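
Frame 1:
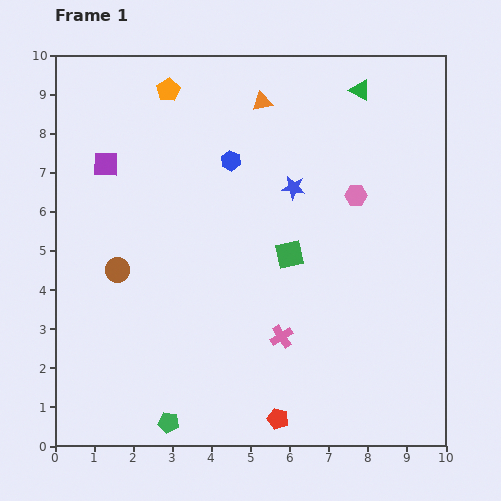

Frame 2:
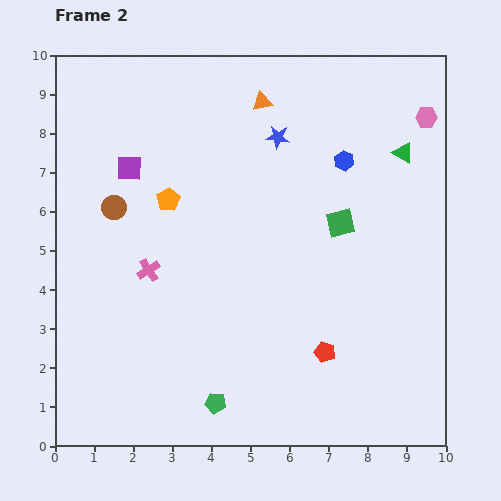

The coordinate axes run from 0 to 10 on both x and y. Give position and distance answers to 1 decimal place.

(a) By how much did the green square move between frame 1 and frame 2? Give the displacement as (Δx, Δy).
(1.3, 0.8)

The green square was at (6.0, 4.9) in frame 1 and (7.3, 5.7) in frame 2.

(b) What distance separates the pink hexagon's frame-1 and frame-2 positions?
2.7

The pink hexagon moved from (7.7, 6.4) to (9.5, 8.4), a distance of √(1.8² + 2.0²) ≈ 2.7.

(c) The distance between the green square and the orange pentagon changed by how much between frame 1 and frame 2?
-0.8

Distance in frame 1: 5.2. Distance in frame 2: 4.4.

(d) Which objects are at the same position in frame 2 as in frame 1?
the orange triangle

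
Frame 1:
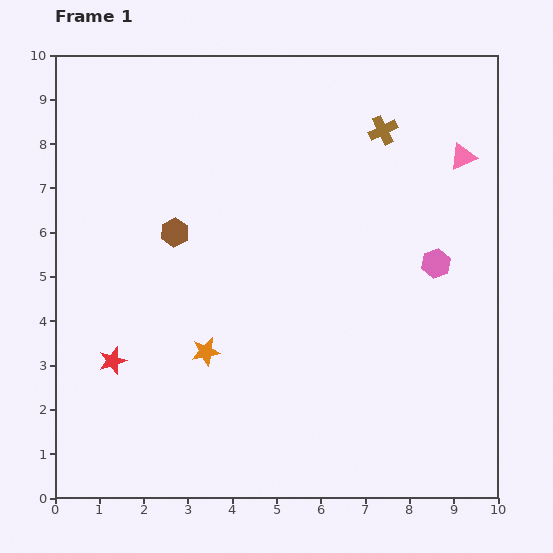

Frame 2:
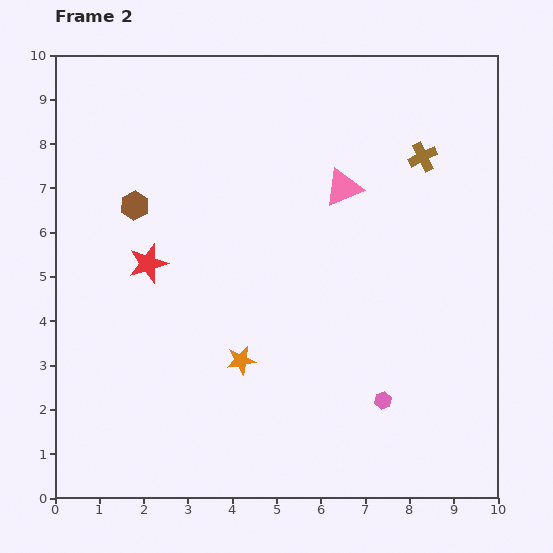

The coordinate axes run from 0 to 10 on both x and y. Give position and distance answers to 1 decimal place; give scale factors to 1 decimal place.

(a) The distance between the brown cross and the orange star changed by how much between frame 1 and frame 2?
-0.2

Distance in frame 1: 6.4. Distance in frame 2: 6.2.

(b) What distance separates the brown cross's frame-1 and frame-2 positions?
1.1

The brown cross moved from (7.4, 8.3) to (8.3, 7.7), a distance of √(0.9² + 0.6²) ≈ 1.1.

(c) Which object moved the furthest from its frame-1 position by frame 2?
the pink hexagon

(moved 3.3; next 2.8)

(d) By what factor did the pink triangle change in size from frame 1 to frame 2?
1.4×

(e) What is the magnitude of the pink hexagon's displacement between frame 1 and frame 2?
3.3

The pink hexagon moved from (8.6, 5.3) to (7.4, 2.2), a distance of √(1.2² + 3.1²) ≈ 3.3.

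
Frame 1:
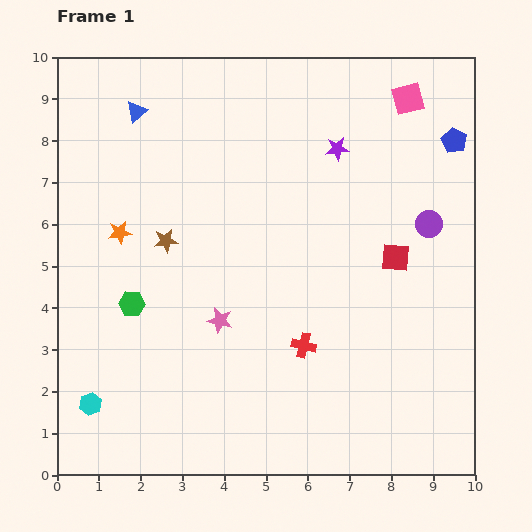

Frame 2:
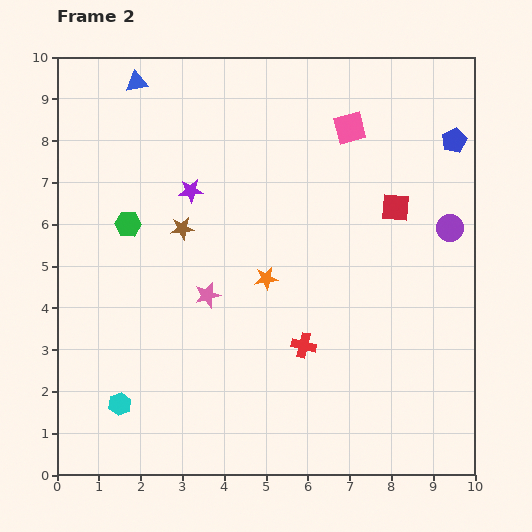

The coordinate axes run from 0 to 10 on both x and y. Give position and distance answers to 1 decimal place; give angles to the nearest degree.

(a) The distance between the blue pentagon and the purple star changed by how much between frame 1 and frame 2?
+3.6

Distance in frame 1: 2.8. Distance in frame 2: 6.4.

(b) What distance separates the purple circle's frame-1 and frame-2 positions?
0.5

The purple circle moved from (8.9, 6.0) to (9.4, 5.9), a distance of √(0.5² + 0.1²) ≈ 0.5.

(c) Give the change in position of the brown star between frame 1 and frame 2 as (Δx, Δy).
(0.4, 0.3)

The brown star was at (2.6, 5.6) in frame 1 and (3.0, 5.9) in frame 2.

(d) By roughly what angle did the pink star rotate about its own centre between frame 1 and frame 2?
28° counter-clockwise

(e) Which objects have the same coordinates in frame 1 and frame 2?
the blue pentagon, the red cross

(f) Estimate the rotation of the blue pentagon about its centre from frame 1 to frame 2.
18° clockwise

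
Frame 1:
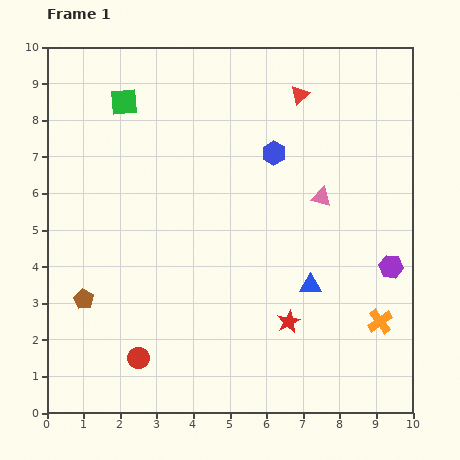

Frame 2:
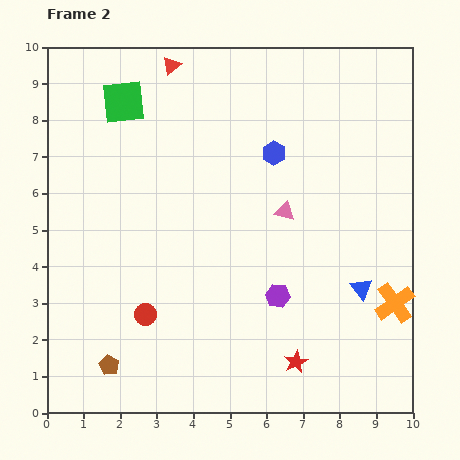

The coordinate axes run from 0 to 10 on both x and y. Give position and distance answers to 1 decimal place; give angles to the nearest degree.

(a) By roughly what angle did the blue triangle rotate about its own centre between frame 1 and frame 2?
51° clockwise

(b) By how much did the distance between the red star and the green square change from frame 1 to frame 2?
+1.0

Distance in frame 1: 7.5. Distance in frame 2: 8.5.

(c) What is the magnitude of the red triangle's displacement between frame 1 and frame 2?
3.6

The red triangle moved from (6.9, 8.7) to (3.4, 9.5), a distance of √(3.5² + 0.8²) ≈ 3.6.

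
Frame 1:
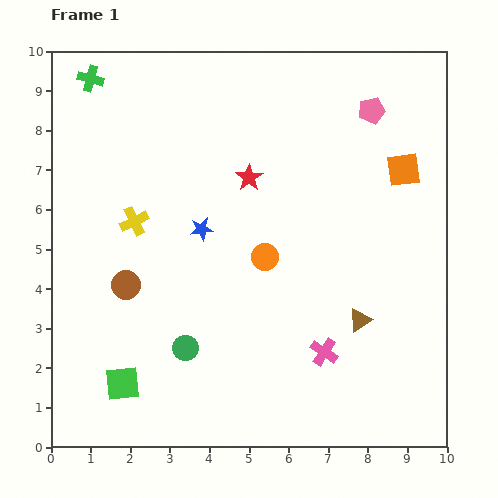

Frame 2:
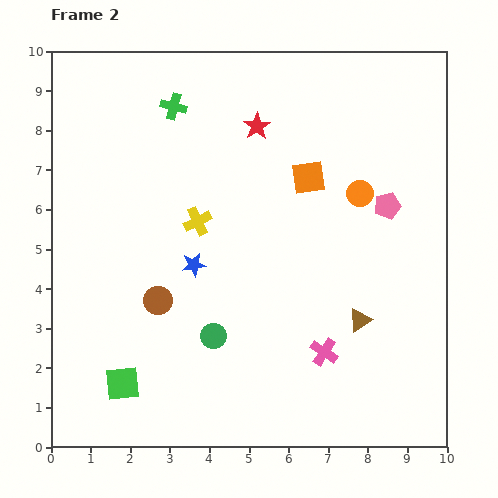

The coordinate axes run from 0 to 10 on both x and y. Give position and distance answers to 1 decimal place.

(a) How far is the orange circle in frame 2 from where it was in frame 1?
2.9

The orange circle moved from (5.4, 4.8) to (7.8, 6.4), a distance of √(2.4² + 1.6²) ≈ 2.9.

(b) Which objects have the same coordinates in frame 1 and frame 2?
the brown triangle, the pink cross, the green square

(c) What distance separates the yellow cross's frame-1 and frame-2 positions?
1.6

The yellow cross moved from (2.1, 5.7) to (3.7, 5.7), a distance of √(1.6² + 0.0²) ≈ 1.6.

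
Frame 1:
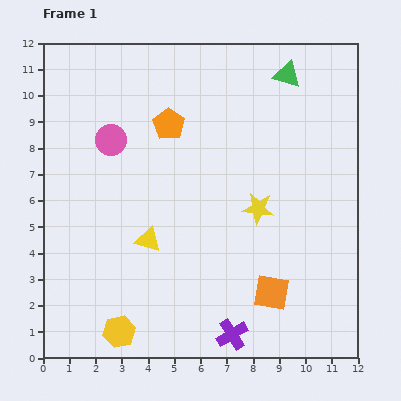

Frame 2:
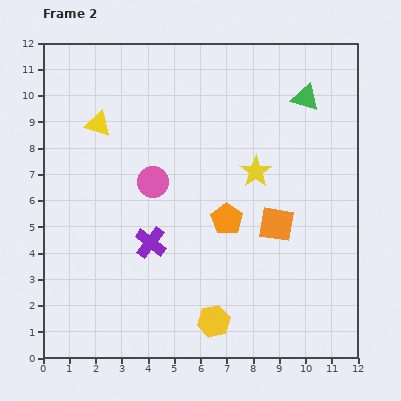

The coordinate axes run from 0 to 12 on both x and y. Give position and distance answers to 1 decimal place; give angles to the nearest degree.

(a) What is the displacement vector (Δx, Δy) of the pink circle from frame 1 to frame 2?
(1.6, -1.6)

The pink circle was at (2.6, 8.3) in frame 1 and (4.2, 6.7) in frame 2.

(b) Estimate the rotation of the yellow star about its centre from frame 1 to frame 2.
31° clockwise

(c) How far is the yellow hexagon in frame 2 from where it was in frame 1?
3.6

The yellow hexagon moved from (2.9, 1.0) to (6.5, 1.4), a distance of √(3.6² + 0.4²) ≈ 3.6.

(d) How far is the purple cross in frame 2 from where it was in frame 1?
4.7

The purple cross moved from (7.2, 0.9) to (4.1, 4.4), a distance of √(3.1² + 3.5²) ≈ 4.7.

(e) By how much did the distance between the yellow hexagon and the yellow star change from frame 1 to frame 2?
-1.2

Distance in frame 1: 7.1. Distance in frame 2: 5.9.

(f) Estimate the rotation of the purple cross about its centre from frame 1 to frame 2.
20° counter-clockwise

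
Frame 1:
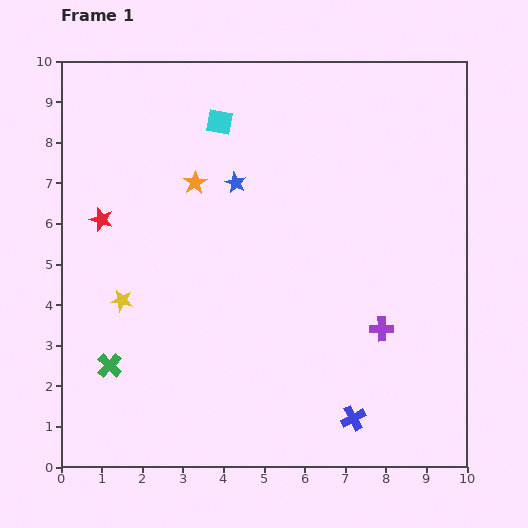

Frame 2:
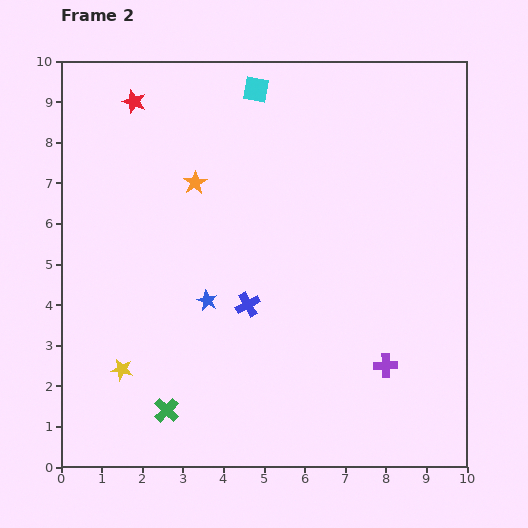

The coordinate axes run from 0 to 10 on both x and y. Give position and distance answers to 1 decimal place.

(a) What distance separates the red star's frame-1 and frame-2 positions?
3.0

The red star moved from (1.0, 6.1) to (1.8, 9.0), a distance of √(0.8² + 2.9²) ≈ 3.0.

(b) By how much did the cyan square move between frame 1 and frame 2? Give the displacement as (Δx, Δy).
(0.9, 0.8)

The cyan square was at (3.9, 8.5) in frame 1 and (4.8, 9.3) in frame 2.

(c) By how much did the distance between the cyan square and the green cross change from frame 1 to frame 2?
+1.6

Distance in frame 1: 6.6. Distance in frame 2: 8.2.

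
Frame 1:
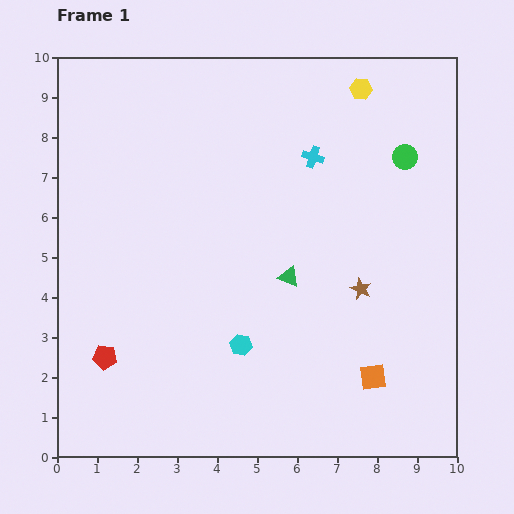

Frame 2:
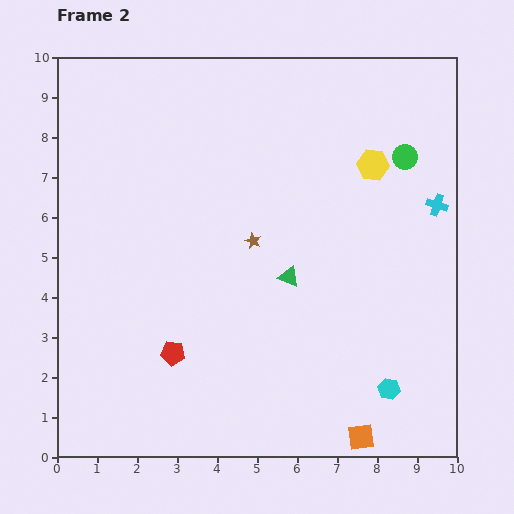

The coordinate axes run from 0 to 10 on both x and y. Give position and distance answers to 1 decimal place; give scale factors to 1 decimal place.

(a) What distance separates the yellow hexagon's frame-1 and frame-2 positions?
1.9

The yellow hexagon moved from (7.6, 9.2) to (7.9, 7.3), a distance of √(0.3² + 1.9²) ≈ 1.9.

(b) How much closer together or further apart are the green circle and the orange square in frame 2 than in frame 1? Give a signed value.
+1.5

Distance in frame 1: 5.6. Distance in frame 2: 7.1.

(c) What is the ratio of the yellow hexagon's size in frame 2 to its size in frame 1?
1.5×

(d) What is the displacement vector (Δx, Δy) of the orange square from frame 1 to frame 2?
(-0.3, -1.5)

The orange square was at (7.9, 2.0) in frame 1 and (7.6, 0.5) in frame 2.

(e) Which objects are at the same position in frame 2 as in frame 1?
the green circle, the green triangle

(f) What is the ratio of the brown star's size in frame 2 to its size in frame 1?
0.7×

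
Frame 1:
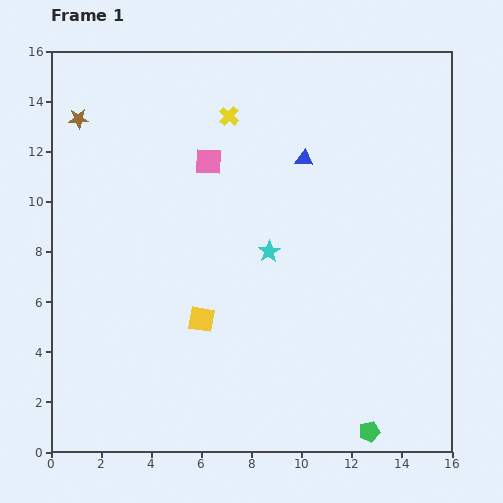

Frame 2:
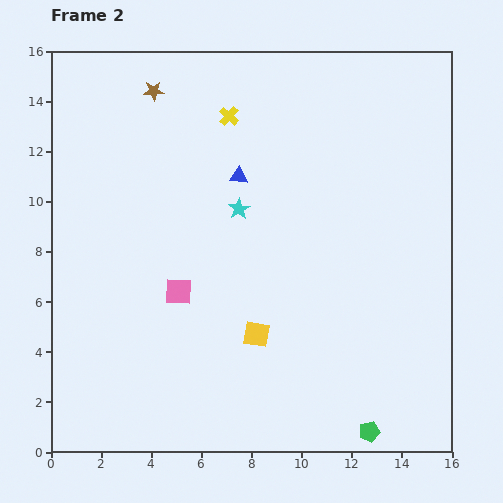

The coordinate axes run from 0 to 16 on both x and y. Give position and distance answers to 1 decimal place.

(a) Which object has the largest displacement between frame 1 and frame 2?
the pink square

(moved 5.3; next 3.2)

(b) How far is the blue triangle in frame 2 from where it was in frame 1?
2.7

The blue triangle moved from (10.1, 11.7) to (7.5, 11.0), a distance of √(2.6² + 0.7²) ≈ 2.7.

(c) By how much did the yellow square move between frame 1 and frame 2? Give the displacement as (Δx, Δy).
(2.2, -0.6)

The yellow square was at (6.0, 5.3) in frame 1 and (8.2, 4.7) in frame 2.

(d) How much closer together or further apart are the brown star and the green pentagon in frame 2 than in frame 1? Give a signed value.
-1.0

Distance in frame 1: 17.1. Distance in frame 2: 16.1.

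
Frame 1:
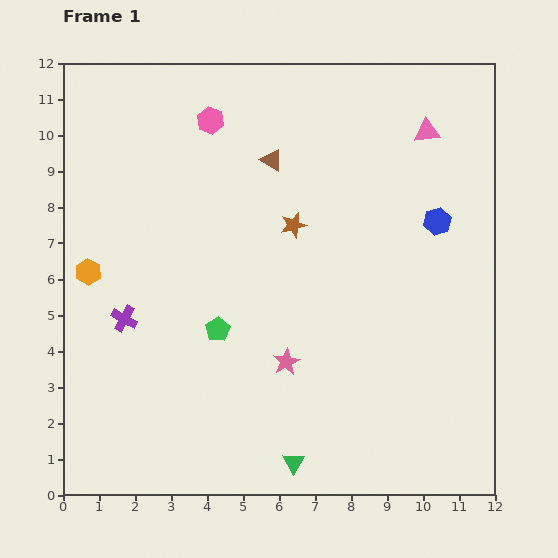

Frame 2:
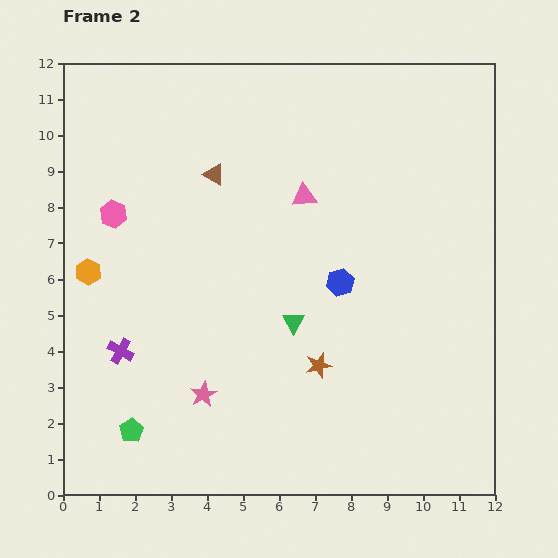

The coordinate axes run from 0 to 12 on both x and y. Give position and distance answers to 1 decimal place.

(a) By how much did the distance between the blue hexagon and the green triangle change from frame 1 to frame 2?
-6.1

Distance in frame 1: 7.8. Distance in frame 2: 1.7.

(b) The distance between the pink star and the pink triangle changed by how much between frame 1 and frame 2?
-1.3

Distance in frame 1: 7.5. Distance in frame 2: 6.2.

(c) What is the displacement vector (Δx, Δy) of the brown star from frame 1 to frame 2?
(0.7, -3.9)

The brown star was at (6.4, 7.5) in frame 1 and (7.1, 3.6) in frame 2.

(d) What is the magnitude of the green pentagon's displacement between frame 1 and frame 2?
3.7

The green pentagon moved from (4.3, 4.6) to (1.9, 1.8), a distance of √(2.4² + 2.8²) ≈ 3.7.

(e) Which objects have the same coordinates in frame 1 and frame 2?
the orange hexagon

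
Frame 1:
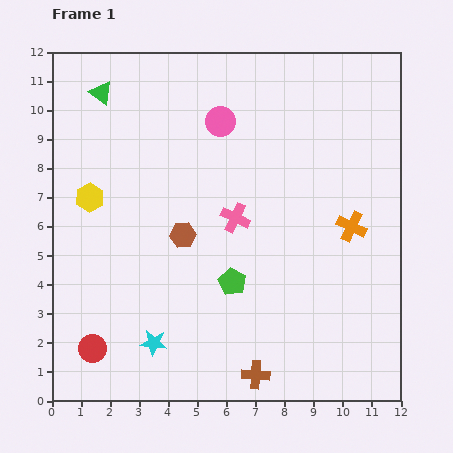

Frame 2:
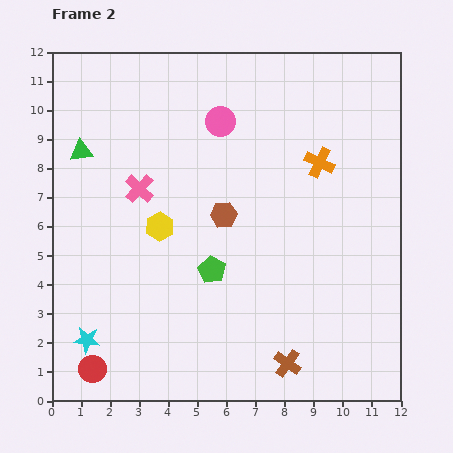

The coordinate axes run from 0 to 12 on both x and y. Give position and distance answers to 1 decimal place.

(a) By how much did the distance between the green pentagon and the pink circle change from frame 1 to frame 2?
-0.4

Distance in frame 1: 5.5. Distance in frame 2: 5.1.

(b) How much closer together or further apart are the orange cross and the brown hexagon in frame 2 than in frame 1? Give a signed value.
-2.0

Distance in frame 1: 5.8. Distance in frame 2: 3.8.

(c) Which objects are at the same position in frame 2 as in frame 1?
the pink circle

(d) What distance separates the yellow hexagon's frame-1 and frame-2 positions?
2.6

The yellow hexagon moved from (1.3, 7.0) to (3.7, 6.0), a distance of √(2.4² + 1.0²) ≈ 2.6.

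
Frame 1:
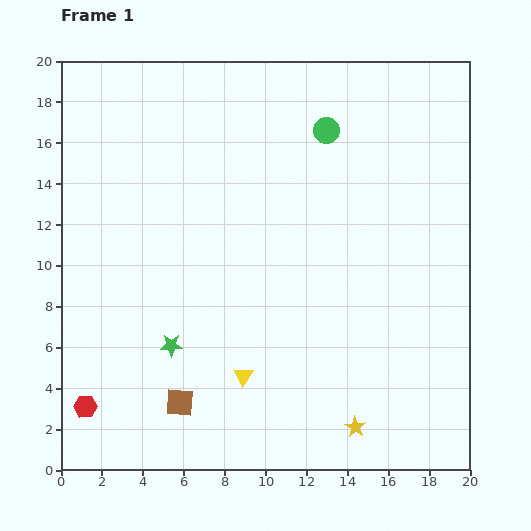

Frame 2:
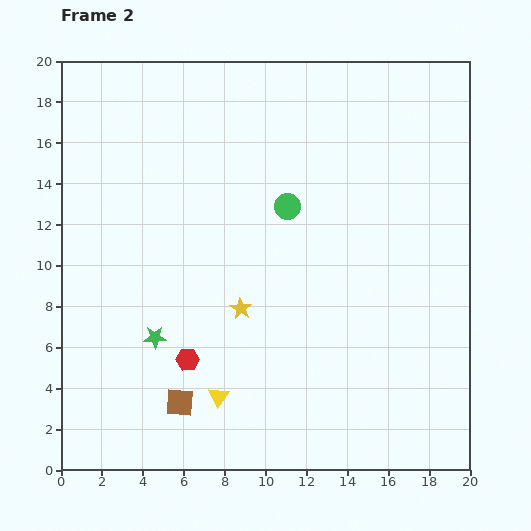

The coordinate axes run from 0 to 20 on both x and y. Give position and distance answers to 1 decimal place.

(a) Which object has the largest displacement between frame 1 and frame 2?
the yellow star

(moved 8.1; next 5.5)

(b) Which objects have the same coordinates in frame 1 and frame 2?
the brown square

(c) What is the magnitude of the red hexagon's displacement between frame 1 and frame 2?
5.5

The red hexagon moved from (1.2, 3.1) to (6.2, 5.4), a distance of √(5.0² + 2.3²) ≈ 5.5.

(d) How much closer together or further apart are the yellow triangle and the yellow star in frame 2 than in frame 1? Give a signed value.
-1.6

Distance in frame 1: 6.0. Distance in frame 2: 4.4.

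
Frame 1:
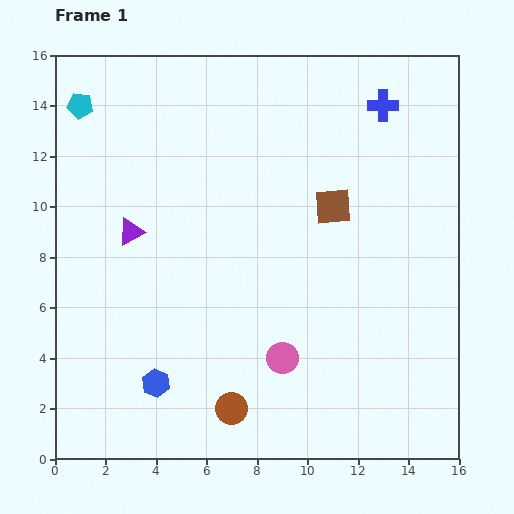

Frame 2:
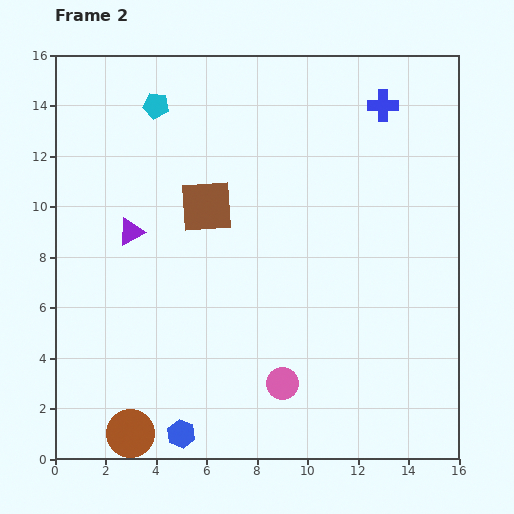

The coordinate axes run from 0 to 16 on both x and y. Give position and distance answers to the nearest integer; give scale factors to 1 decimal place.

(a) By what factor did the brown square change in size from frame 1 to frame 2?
1.4×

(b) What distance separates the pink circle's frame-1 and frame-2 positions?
1

The pink circle moved from (9, 4) to (9, 3), a distance of √(0² + 1²) ≈ 1.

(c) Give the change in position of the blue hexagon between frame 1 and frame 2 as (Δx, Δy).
(1, -2)

The blue hexagon was at (4, 3) in frame 1 and (5, 1) in frame 2.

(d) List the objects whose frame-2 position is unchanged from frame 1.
the purple triangle, the blue cross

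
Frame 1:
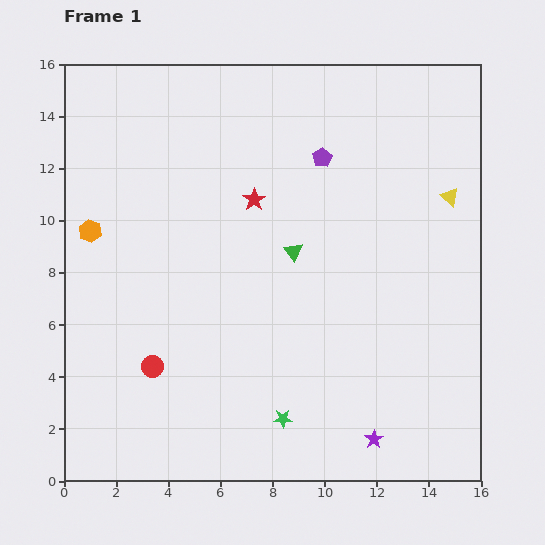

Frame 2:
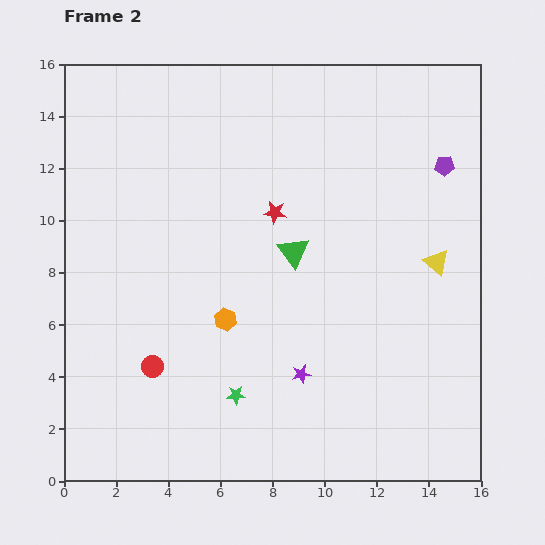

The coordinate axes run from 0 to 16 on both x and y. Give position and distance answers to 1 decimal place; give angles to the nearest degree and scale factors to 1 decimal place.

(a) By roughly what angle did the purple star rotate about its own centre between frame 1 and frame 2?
21° clockwise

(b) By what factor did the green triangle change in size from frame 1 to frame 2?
1.7×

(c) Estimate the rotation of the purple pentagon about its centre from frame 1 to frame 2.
29° clockwise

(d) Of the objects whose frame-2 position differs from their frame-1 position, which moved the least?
the red star

(moved 0.9)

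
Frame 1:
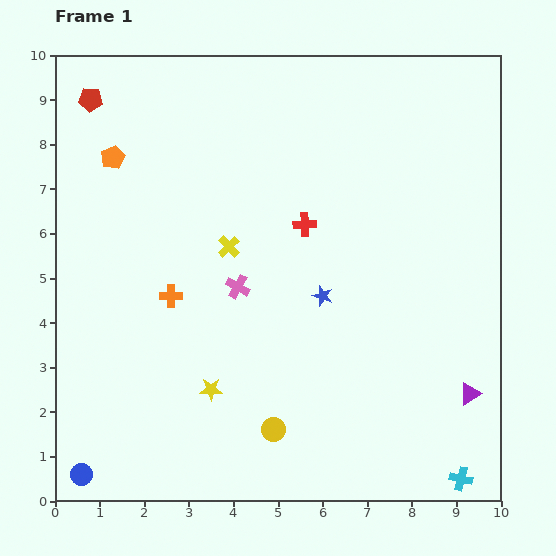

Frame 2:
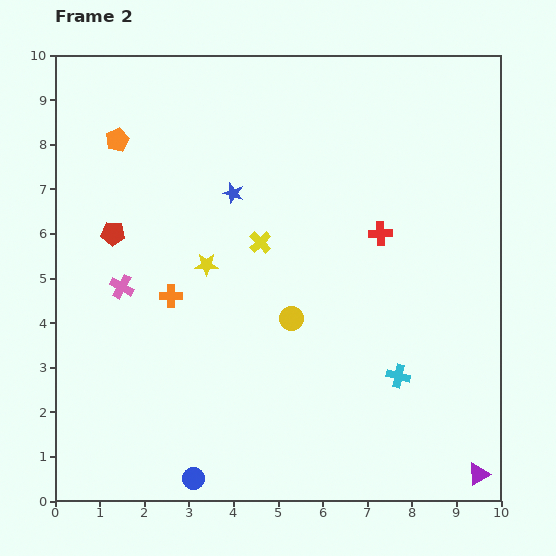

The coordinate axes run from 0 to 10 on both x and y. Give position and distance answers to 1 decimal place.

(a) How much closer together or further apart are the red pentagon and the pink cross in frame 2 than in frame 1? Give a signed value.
-4.1

Distance in frame 1: 5.3. Distance in frame 2: 1.2.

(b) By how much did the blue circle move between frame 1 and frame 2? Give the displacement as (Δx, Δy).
(2.5, -0.1)

The blue circle was at (0.6, 0.6) in frame 1 and (3.1, 0.5) in frame 2.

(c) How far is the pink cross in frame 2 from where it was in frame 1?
2.6

The pink cross moved from (4.1, 4.8) to (1.5, 4.8), a distance of √(2.6² + 0.0²) ≈ 2.6.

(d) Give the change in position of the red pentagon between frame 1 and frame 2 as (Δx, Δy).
(0.5, -3.0)

The red pentagon was at (0.8, 9.0) in frame 1 and (1.3, 6.0) in frame 2.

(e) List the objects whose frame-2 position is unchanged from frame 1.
the orange cross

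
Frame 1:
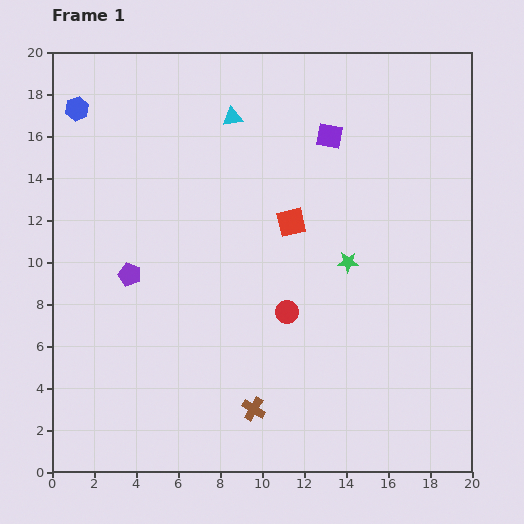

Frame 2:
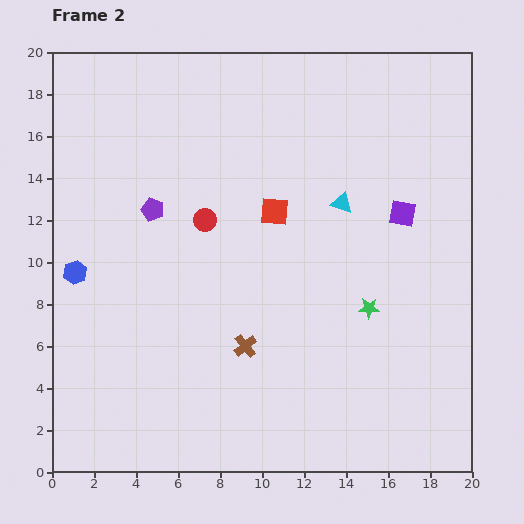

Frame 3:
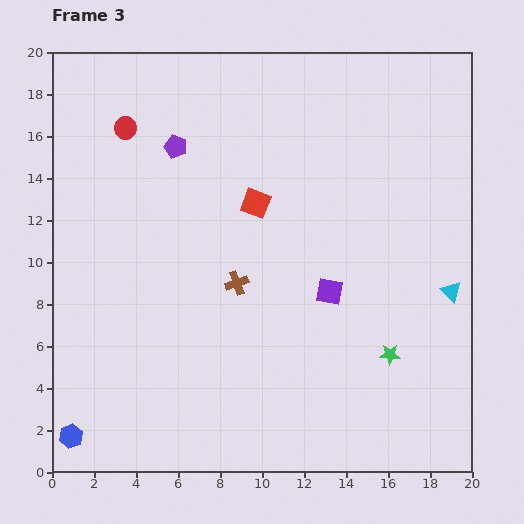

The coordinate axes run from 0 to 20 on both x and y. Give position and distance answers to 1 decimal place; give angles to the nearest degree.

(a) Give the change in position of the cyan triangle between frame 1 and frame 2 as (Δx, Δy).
(5.2, -4.1)

The cyan triangle was at (8.6, 16.9) in frame 1 and (13.8, 12.8) in frame 2.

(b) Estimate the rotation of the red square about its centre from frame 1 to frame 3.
33° clockwise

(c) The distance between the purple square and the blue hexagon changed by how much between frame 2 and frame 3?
-1.7

Distance in frame 2: 15.8. Distance in frame 3: 14.1.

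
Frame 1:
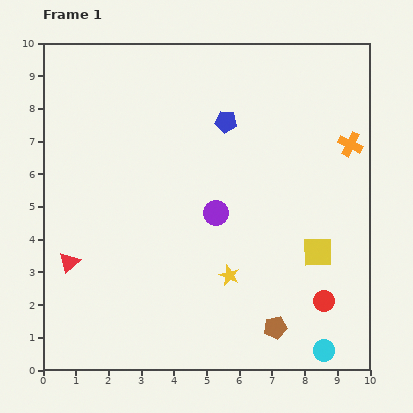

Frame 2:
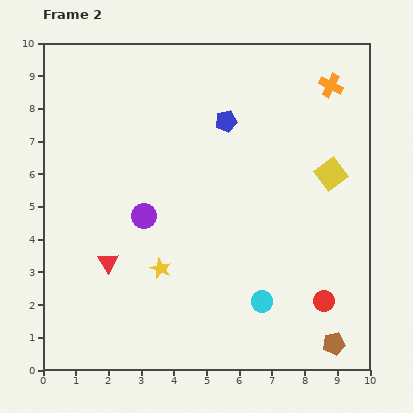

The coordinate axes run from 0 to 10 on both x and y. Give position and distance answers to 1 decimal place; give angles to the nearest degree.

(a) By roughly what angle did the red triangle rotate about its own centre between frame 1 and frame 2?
20° counter-clockwise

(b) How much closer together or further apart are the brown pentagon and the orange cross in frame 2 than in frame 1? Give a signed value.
+1.8

Distance in frame 1: 6.1. Distance in frame 2: 7.9.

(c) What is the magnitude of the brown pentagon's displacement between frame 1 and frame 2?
1.9

The brown pentagon moved from (7.1, 1.3) to (8.9, 0.8), a distance of √(1.8² + 0.5²) ≈ 1.9.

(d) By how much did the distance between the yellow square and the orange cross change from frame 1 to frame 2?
-0.7

Distance in frame 1: 3.4. Distance in frame 2: 2.7.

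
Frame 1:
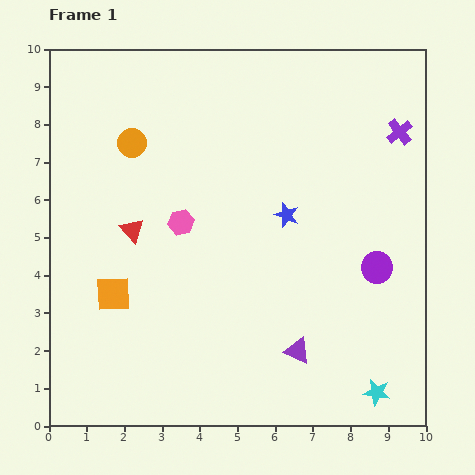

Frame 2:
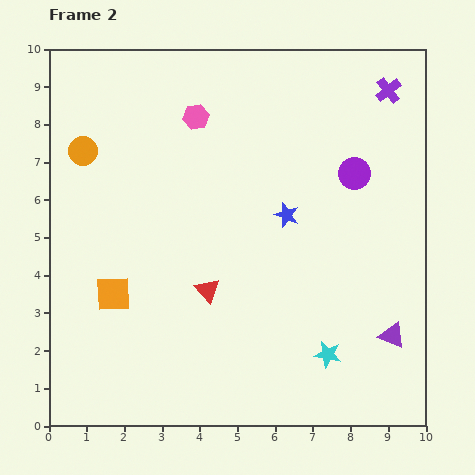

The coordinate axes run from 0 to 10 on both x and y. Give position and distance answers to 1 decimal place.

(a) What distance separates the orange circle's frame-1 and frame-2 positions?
1.3

The orange circle moved from (2.2, 7.5) to (0.9, 7.3), a distance of √(1.3² + 0.2²) ≈ 1.3.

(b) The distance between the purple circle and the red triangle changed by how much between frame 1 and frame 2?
-1.6

Distance in frame 1: 6.6. Distance in frame 2: 5.0.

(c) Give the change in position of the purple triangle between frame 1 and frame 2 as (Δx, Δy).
(2.5, 0.4)

The purple triangle was at (6.6, 2.0) in frame 1 and (9.1, 2.4) in frame 2.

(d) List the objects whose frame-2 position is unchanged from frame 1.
the blue star, the orange square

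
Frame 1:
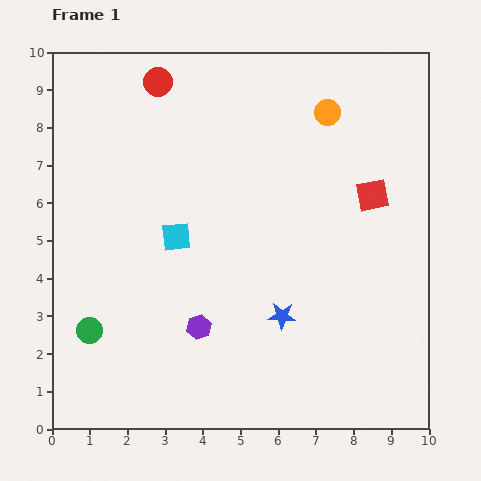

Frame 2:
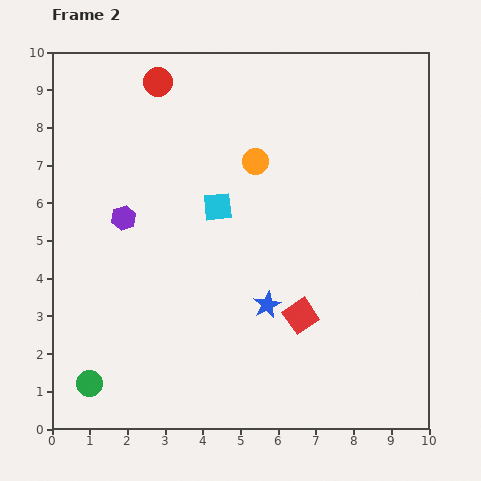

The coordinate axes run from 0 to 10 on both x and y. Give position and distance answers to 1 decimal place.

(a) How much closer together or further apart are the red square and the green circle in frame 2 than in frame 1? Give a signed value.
-2.4

Distance in frame 1: 8.3. Distance in frame 2: 5.9.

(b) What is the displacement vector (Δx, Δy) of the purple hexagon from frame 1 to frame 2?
(-2.0, 2.9)

The purple hexagon was at (3.9, 2.7) in frame 1 and (1.9, 5.6) in frame 2.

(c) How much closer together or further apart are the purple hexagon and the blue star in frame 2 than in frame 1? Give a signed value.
+2.2

Distance in frame 1: 2.2. Distance in frame 2: 4.4.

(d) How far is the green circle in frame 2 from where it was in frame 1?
1.4

The green circle moved from (1.0, 2.6) to (1.0, 1.2), a distance of √(0.0² + 1.4²) ≈ 1.4.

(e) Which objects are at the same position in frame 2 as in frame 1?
the red circle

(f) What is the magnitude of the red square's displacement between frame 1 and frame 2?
3.7

The red square moved from (8.5, 6.2) to (6.6, 3.0), a distance of √(1.9² + 3.2²) ≈ 3.7.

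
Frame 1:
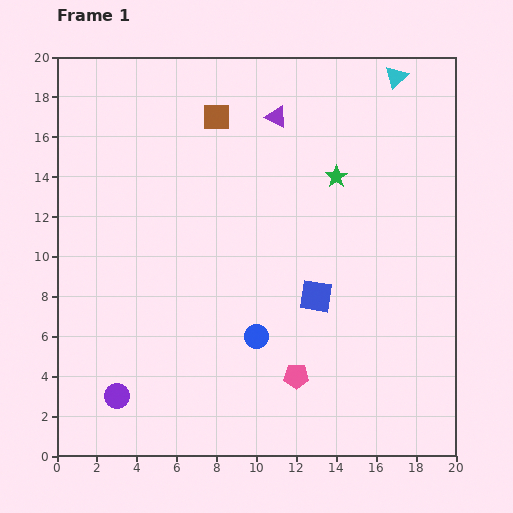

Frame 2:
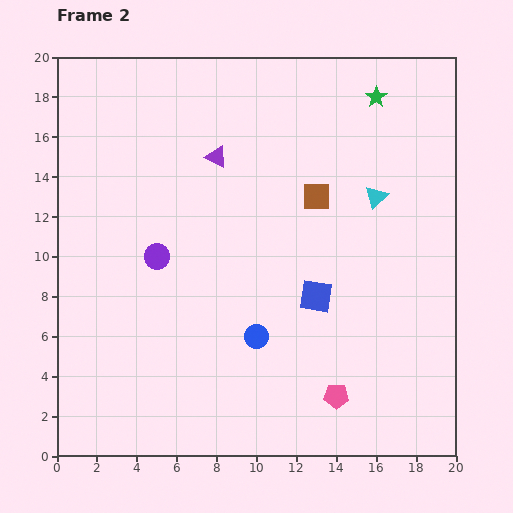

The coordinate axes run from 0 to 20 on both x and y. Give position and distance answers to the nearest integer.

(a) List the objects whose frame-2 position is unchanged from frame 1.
the blue circle, the blue square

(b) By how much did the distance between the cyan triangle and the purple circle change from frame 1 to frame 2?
-10

Distance in frame 1: 21. Distance in frame 2: 11.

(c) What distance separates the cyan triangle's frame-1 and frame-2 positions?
6

The cyan triangle moved from (17, 19) to (16, 13), a distance of √(1² + 6²) ≈ 6.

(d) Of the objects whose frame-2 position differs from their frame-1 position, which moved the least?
the pink pentagon

(moved 2)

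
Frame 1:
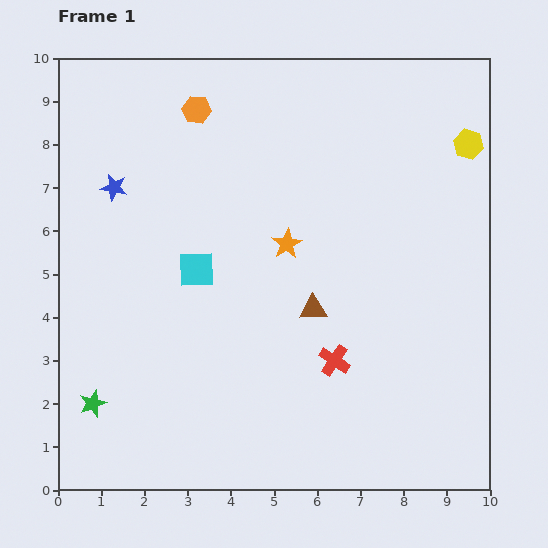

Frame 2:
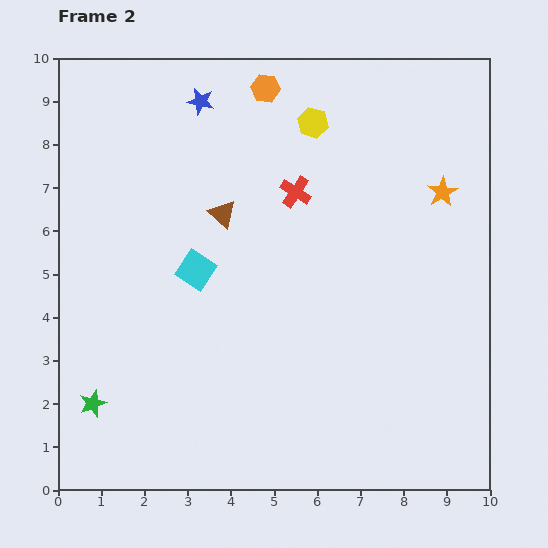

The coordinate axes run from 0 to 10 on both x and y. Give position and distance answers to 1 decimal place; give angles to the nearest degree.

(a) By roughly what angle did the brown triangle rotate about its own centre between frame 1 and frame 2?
45° clockwise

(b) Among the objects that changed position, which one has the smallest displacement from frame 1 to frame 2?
the orange hexagon

(moved 1.7)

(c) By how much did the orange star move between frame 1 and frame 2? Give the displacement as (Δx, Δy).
(3.6, 1.2)

The orange star was at (5.3, 5.7) in frame 1 and (8.9, 6.9) in frame 2.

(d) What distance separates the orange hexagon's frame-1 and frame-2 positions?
1.7

The orange hexagon moved from (3.2, 8.8) to (4.8, 9.3), a distance of √(1.6² + 0.5²) ≈ 1.7.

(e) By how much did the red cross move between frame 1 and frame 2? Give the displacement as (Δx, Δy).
(-0.9, 3.9)

The red cross was at (6.4, 3.0) in frame 1 and (5.5, 6.9) in frame 2.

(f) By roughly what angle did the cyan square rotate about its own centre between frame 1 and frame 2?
34° clockwise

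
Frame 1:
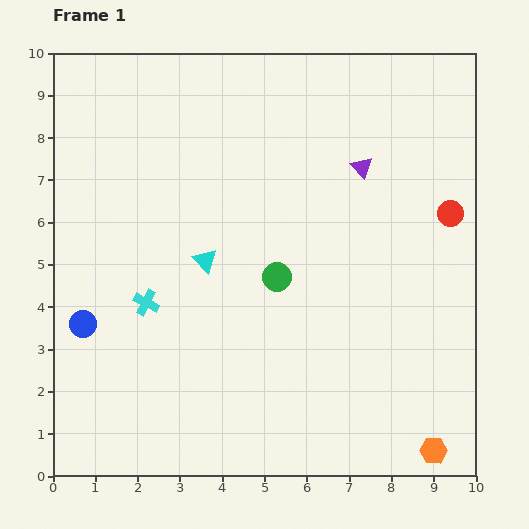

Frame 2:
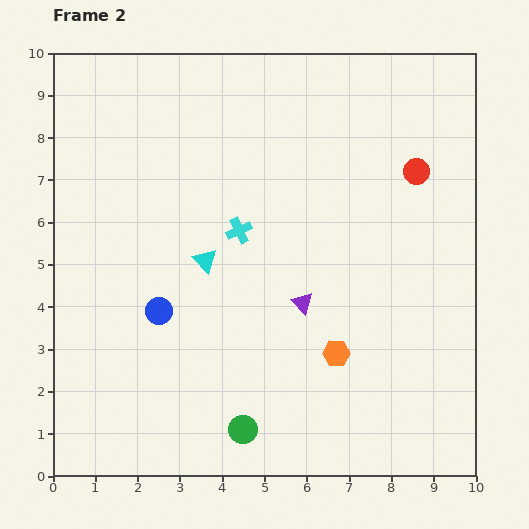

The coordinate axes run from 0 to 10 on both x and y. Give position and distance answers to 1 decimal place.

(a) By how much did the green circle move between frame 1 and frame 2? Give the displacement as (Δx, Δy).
(-0.8, -3.6)

The green circle was at (5.3, 4.7) in frame 1 and (4.5, 1.1) in frame 2.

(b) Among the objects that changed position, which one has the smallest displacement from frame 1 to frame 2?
the red circle

(moved 1.3)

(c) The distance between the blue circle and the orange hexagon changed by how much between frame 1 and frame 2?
-4.5

Distance in frame 1: 8.8. Distance in frame 2: 4.3.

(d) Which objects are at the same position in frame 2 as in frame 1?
the cyan triangle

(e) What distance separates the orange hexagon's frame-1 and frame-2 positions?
3.3

The orange hexagon moved from (9.0, 0.6) to (6.7, 2.9), a distance of √(2.3² + 2.3²) ≈ 3.3.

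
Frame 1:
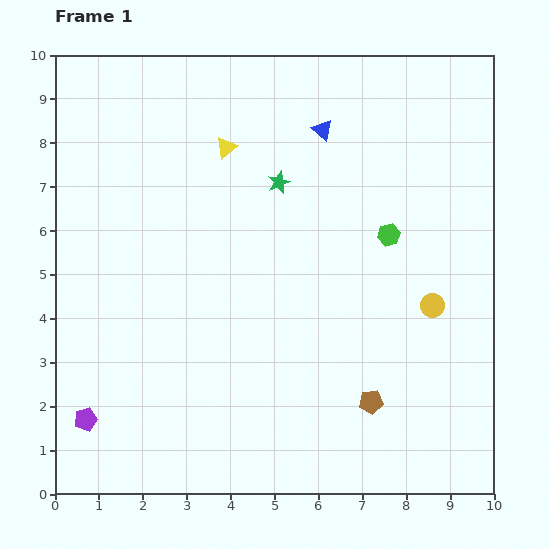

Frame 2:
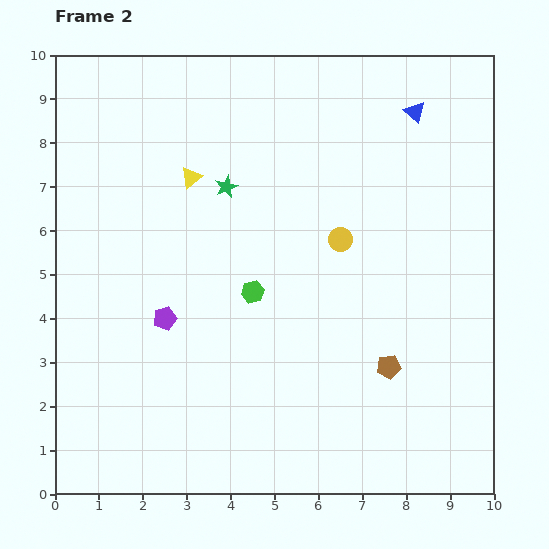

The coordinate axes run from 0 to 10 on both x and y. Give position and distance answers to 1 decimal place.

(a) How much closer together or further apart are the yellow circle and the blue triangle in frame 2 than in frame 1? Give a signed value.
-1.3

Distance in frame 1: 4.7. Distance in frame 2: 3.4.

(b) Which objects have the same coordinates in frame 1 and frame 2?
none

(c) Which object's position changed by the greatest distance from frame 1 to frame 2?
the green hexagon

(moved 3.4; next 2.9)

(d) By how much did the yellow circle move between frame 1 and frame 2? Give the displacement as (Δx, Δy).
(-2.1, 1.5)

The yellow circle was at (8.6, 4.3) in frame 1 and (6.5, 5.8) in frame 2.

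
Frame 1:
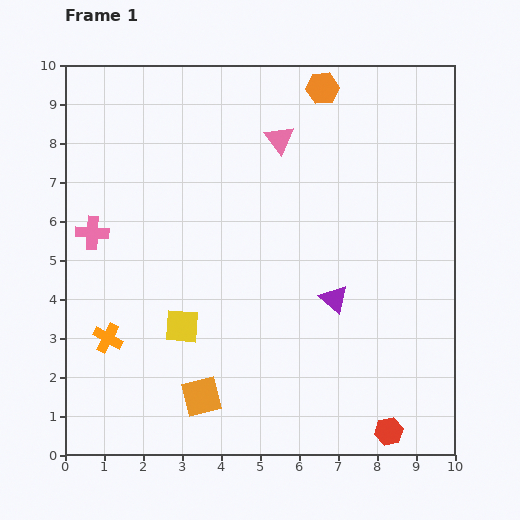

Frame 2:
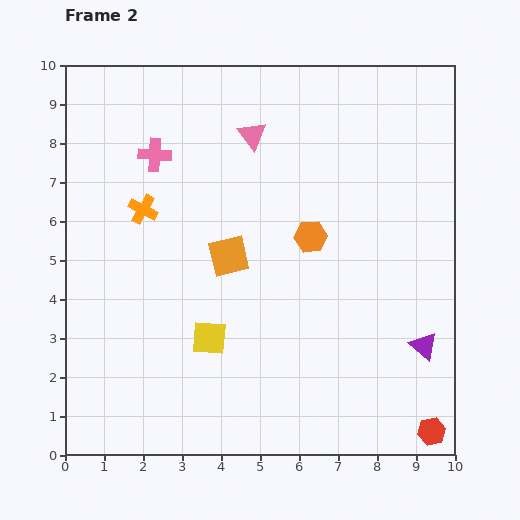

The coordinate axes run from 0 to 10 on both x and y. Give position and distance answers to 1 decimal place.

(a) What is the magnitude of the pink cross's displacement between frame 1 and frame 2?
2.6

The pink cross moved from (0.7, 5.7) to (2.3, 7.7), a distance of √(1.6² + 2.0²) ≈ 2.6.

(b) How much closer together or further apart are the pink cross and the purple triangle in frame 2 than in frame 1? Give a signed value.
+2.1

Distance in frame 1: 6.4. Distance in frame 2: 8.5.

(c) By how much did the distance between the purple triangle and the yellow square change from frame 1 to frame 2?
+1.5

Distance in frame 1: 4.0. Distance in frame 2: 5.5.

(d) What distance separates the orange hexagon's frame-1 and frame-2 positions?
3.8

The orange hexagon moved from (6.6, 9.4) to (6.3, 5.6), a distance of √(0.3² + 3.8²) ≈ 3.8.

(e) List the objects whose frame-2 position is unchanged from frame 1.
none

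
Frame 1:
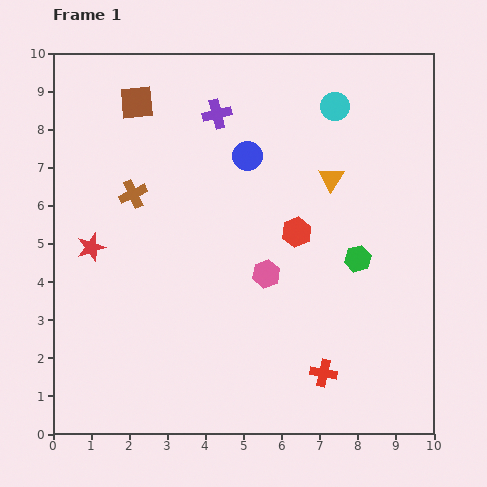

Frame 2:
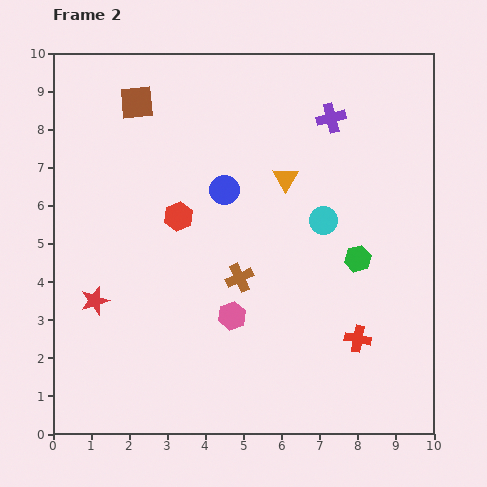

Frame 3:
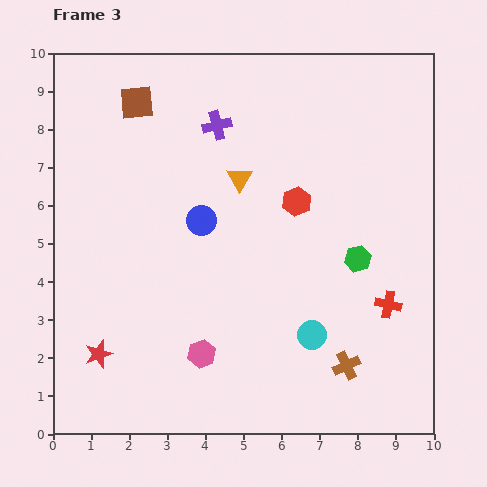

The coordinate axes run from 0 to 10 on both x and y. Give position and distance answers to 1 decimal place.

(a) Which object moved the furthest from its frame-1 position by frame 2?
the brown cross

(moved 3.6; next 3.1)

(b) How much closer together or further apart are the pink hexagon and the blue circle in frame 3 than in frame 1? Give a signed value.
+0.4

Distance in frame 1: 3.1. Distance in frame 3: 3.5.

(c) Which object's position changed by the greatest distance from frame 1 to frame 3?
the brown cross

(moved 7.2; next 6.0)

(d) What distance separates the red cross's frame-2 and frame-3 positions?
1.2

The red cross moved from (8.0, 2.5) to (8.8, 3.4), a distance of √(0.8² + 0.9²) ≈ 1.2.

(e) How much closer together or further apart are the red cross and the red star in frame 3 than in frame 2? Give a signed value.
+0.7

Distance in frame 2: 7.0. Distance in frame 3: 7.7.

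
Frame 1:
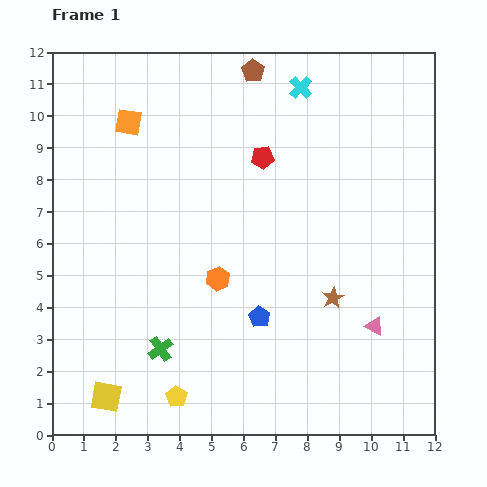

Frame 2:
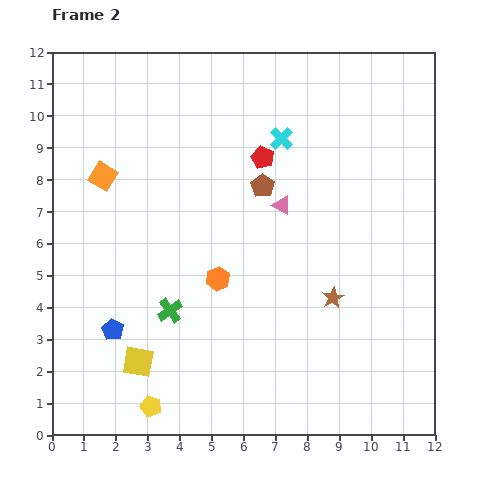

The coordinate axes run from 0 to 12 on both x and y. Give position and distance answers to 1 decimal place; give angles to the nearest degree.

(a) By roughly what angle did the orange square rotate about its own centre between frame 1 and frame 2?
22° clockwise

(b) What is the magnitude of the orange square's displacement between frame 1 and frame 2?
1.9

The orange square moved from (2.4, 9.8) to (1.6, 8.1), a distance of √(0.8² + 1.7²) ≈ 1.9.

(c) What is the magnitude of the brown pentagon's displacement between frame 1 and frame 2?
3.6

The brown pentagon moved from (6.3, 11.4) to (6.6, 7.8), a distance of √(0.3² + 3.6²) ≈ 3.6.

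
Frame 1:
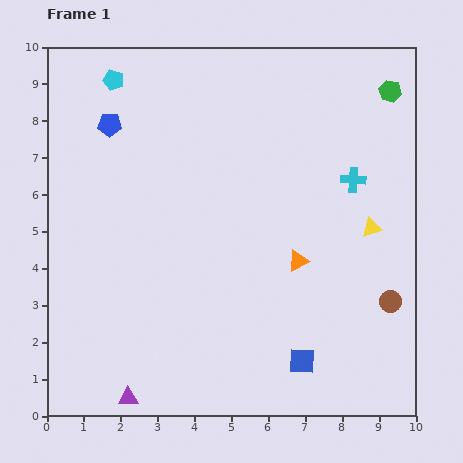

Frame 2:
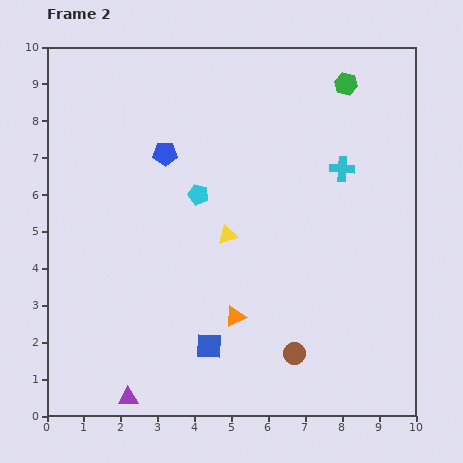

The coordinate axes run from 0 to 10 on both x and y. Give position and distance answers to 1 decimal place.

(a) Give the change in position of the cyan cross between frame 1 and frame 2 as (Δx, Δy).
(-0.3, 0.3)

The cyan cross was at (8.3, 6.4) in frame 1 and (8.0, 6.7) in frame 2.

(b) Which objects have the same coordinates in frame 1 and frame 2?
the purple triangle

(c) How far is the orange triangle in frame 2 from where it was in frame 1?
2.3

The orange triangle moved from (6.8, 4.2) to (5.1, 2.7), a distance of √(1.7² + 1.5²) ≈ 2.3.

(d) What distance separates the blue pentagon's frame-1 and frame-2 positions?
1.7

The blue pentagon moved from (1.7, 7.9) to (3.2, 7.1), a distance of √(1.5² + 0.8²) ≈ 1.7.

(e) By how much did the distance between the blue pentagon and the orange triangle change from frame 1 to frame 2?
-1.5

Distance in frame 1: 6.3. Distance in frame 2: 4.8.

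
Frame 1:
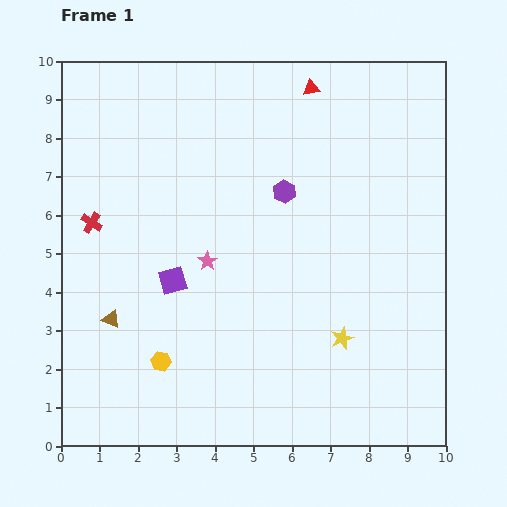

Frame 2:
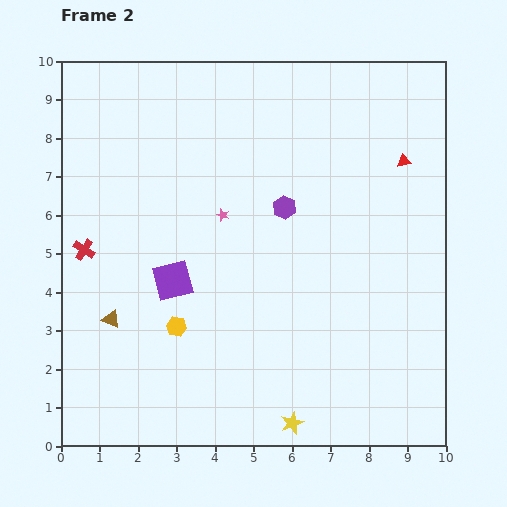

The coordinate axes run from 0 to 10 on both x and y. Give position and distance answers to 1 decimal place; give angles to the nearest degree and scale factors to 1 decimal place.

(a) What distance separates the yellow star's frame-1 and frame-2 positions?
2.6

The yellow star moved from (7.3, 2.8) to (6.0, 0.6), a distance of √(1.3² + 2.2²) ≈ 2.6.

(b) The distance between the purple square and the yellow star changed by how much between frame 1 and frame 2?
+0.2

Distance in frame 1: 4.6. Distance in frame 2: 4.8.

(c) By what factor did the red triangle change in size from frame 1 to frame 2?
0.8×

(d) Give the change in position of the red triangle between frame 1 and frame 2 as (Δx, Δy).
(2.4, -1.9)

The red triangle was at (6.5, 9.3) in frame 1 and (8.9, 7.4) in frame 2.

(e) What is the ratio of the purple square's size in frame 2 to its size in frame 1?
1.4×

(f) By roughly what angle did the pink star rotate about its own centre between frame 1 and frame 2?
19° counter-clockwise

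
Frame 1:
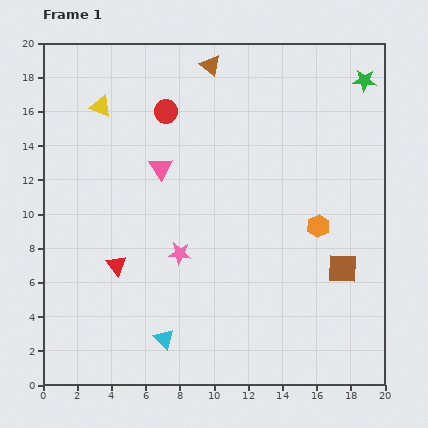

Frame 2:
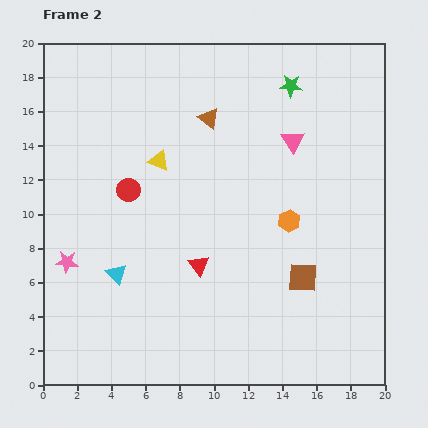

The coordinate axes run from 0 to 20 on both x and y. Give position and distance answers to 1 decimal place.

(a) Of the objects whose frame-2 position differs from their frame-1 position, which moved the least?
the orange hexagon

(moved 1.7)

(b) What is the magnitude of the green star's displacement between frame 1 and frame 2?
4.3

The green star moved from (18.8, 17.8) to (14.5, 17.5), a distance of √(4.3² + 0.3²) ≈ 4.3.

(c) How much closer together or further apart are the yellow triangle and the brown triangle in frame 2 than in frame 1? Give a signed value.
-3.0

Distance in frame 1: 6.8. Distance in frame 2: 3.8.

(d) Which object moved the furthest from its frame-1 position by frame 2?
the pink triangle

(moved 7.9; next 6.6)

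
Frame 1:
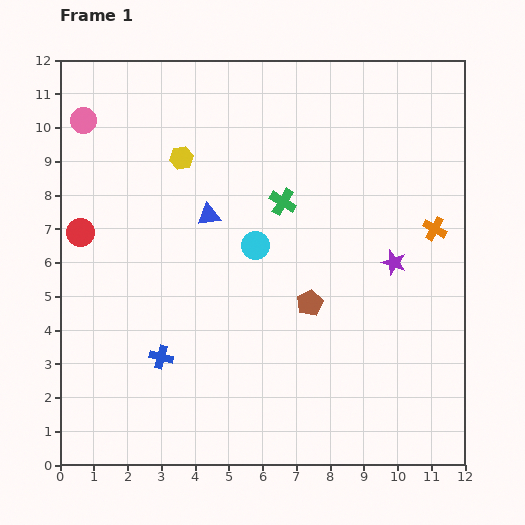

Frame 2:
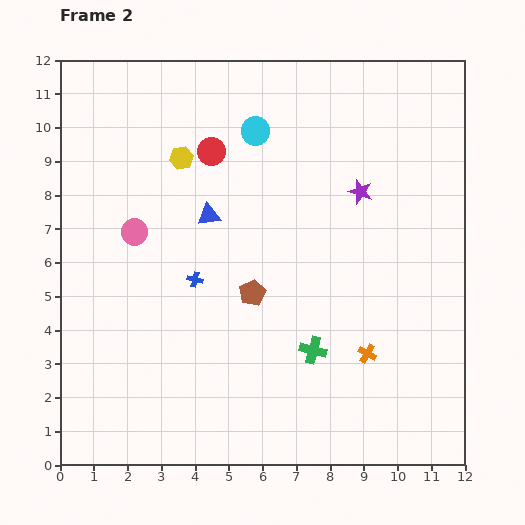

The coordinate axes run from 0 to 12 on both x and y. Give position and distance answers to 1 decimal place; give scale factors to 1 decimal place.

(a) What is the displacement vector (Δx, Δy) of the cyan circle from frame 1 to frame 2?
(0.0, 3.4)

The cyan circle was at (5.8, 6.5) in frame 1 and (5.8, 9.9) in frame 2.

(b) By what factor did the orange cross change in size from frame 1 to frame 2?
0.8×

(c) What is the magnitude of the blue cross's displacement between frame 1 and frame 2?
2.5

The blue cross moved from (3.0, 3.2) to (4.0, 5.5), a distance of √(1.0² + 2.3²) ≈ 2.5.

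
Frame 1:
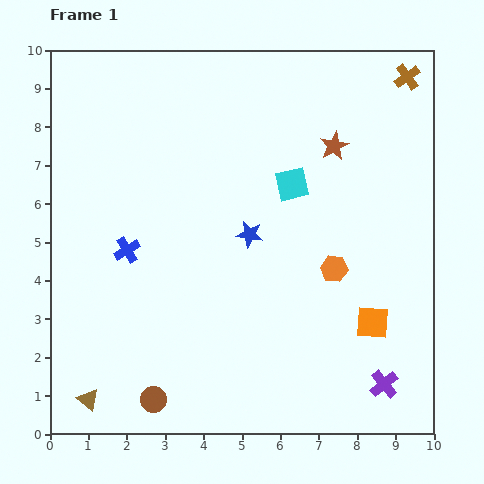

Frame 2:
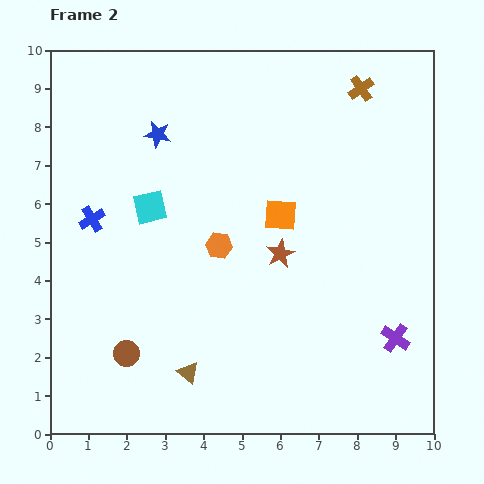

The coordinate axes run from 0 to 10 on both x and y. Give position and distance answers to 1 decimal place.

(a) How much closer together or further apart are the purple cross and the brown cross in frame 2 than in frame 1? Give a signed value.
-1.4

Distance in frame 1: 8.0. Distance in frame 2: 6.6.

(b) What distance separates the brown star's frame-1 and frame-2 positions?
3.1

The brown star moved from (7.4, 7.5) to (6.0, 4.7), a distance of √(1.4² + 2.8²) ≈ 3.1.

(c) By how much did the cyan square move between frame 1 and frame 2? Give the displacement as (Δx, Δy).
(-3.7, -0.6)

The cyan square was at (6.3, 6.5) in frame 1 and (2.6, 5.9) in frame 2.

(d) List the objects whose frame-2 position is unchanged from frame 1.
none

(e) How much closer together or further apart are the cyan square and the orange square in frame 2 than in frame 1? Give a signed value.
-0.8

Distance in frame 1: 4.2. Distance in frame 2: 3.4.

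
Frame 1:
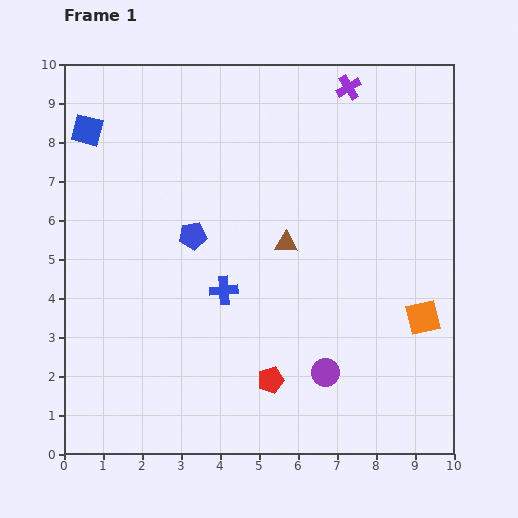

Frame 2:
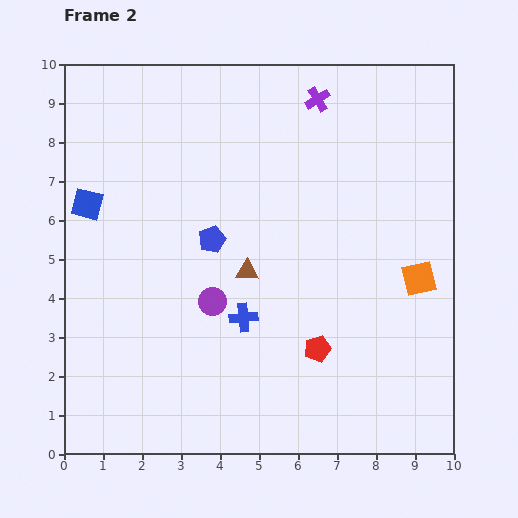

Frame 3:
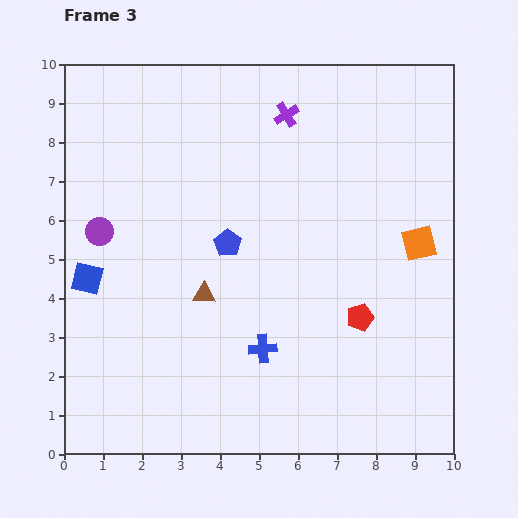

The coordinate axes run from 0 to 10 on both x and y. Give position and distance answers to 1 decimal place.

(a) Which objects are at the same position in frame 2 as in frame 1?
none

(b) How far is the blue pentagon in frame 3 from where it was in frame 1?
0.9

The blue pentagon moved from (3.3, 5.6) to (4.2, 5.4), a distance of √(0.9² + 0.2²) ≈ 0.9.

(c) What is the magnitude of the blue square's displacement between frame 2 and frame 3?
1.9

The blue square moved from (0.6, 6.4) to (0.6, 4.5), a distance of √(0.0² + 1.9²) ≈ 1.9.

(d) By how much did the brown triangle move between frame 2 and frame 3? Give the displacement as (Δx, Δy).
(-1.1, -0.6)

The brown triangle was at (4.7, 4.7) in frame 2 and (3.6, 4.1) in frame 3.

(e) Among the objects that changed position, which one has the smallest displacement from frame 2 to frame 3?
the blue pentagon

(moved 0.4)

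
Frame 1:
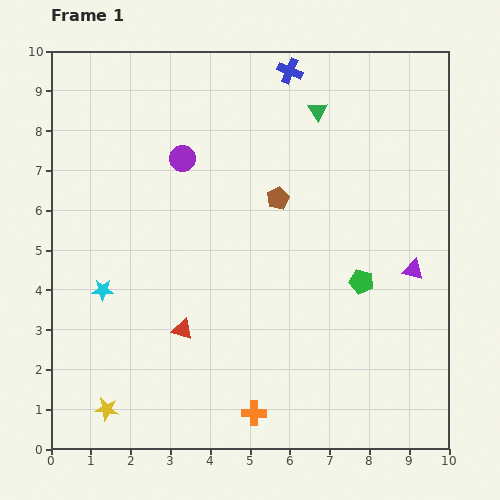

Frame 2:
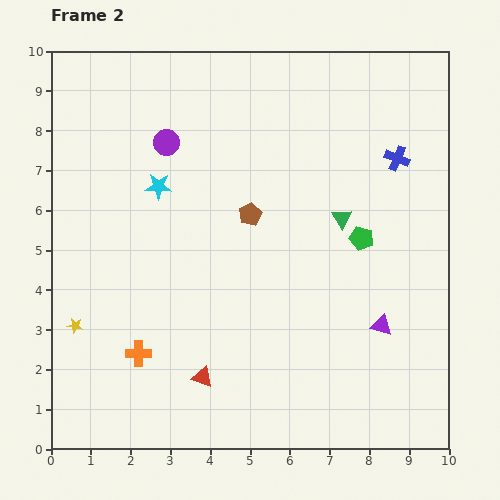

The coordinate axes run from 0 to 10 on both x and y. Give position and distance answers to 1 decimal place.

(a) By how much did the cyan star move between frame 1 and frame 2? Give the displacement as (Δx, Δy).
(1.4, 2.6)

The cyan star was at (1.3, 4.0) in frame 1 and (2.7, 6.6) in frame 2.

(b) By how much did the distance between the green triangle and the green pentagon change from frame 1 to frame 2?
-3.7

Distance in frame 1: 4.4. Distance in frame 2: 0.7.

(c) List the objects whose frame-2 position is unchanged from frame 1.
none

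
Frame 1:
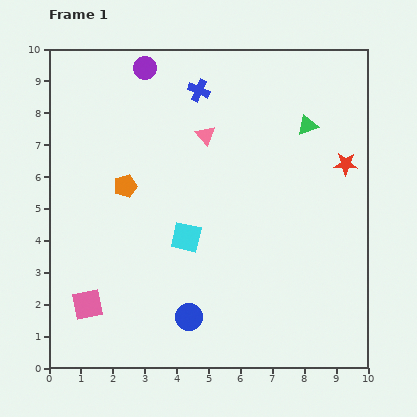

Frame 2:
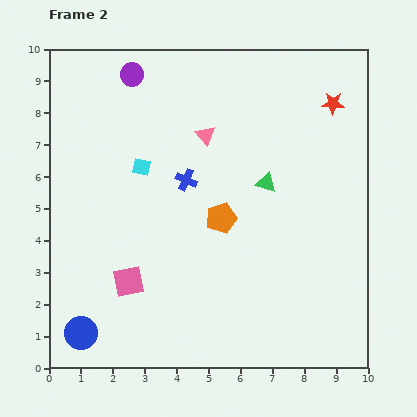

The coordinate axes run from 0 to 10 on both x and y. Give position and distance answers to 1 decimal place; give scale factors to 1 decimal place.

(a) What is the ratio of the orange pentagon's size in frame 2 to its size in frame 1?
1.3×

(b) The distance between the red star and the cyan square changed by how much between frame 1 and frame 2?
+0.8

Distance in frame 1: 5.5. Distance in frame 2: 6.3.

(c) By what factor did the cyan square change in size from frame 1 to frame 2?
0.6×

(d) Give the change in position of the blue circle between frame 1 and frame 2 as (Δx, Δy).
(-3.4, -0.5)

The blue circle was at (4.4, 1.6) in frame 1 and (1.0, 1.1) in frame 2.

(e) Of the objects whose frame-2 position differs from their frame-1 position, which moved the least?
the purple circle

(moved 0.4)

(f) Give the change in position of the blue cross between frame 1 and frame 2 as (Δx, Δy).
(-0.4, -2.8)

The blue cross was at (4.7, 8.7) in frame 1 and (4.3, 5.9) in frame 2.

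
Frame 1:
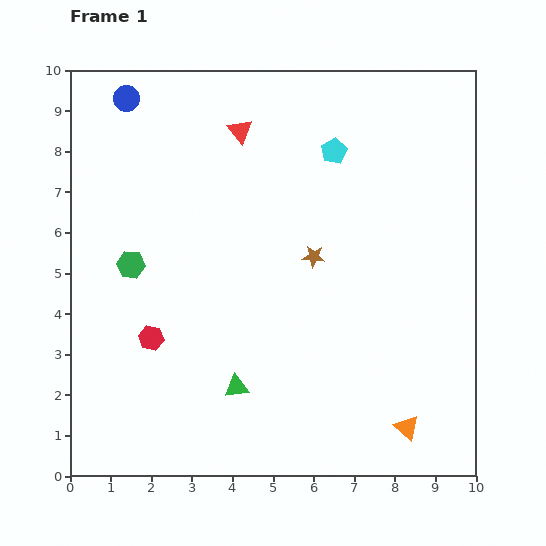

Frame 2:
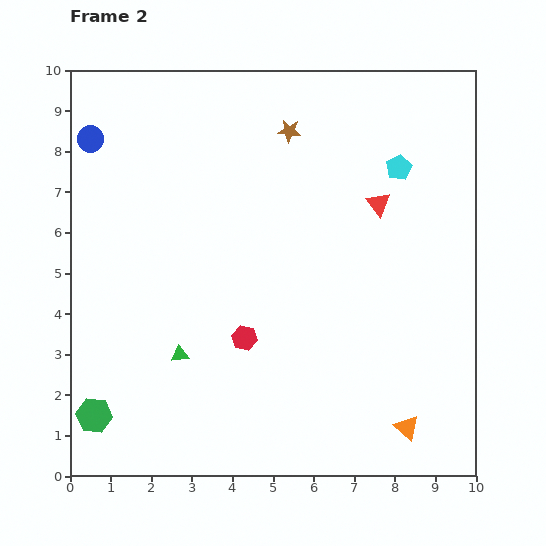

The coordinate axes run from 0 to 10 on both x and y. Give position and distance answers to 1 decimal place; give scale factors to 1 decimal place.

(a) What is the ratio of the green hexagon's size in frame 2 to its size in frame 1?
1.3×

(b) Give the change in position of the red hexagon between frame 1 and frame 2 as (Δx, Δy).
(2.3, 0.0)

The red hexagon was at (2.0, 3.4) in frame 1 and (4.3, 3.4) in frame 2.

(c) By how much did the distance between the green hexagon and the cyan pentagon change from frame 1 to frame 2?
+4.0

Distance in frame 1: 5.7. Distance in frame 2: 9.7.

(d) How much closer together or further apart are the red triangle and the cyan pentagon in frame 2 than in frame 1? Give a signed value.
-1.4

Distance in frame 1: 2.4. Distance in frame 2: 1.0.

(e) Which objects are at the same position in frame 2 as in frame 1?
the orange triangle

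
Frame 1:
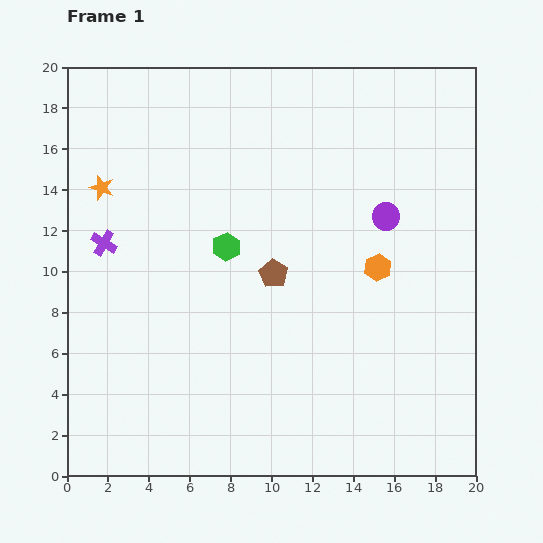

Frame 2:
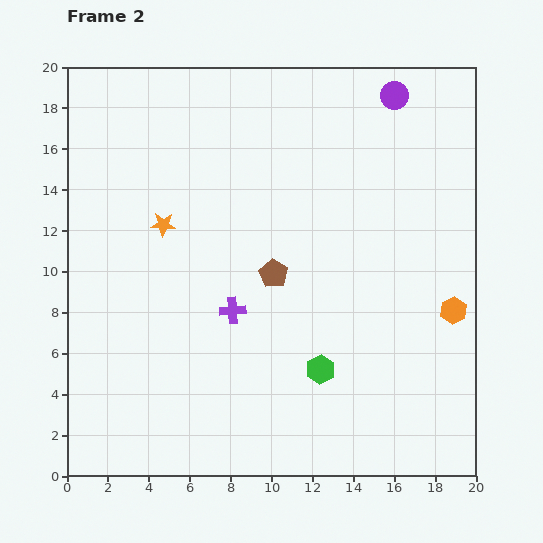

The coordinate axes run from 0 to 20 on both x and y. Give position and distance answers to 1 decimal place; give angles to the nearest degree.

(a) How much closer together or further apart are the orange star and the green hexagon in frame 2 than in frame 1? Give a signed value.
+3.7

Distance in frame 1: 6.8. Distance in frame 2: 10.5.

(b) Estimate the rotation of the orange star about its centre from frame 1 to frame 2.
15° counter-clockwise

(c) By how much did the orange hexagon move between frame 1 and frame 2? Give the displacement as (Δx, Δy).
(3.7, -2.1)

The orange hexagon was at (15.2, 10.2) in frame 1 and (18.9, 8.1) in frame 2.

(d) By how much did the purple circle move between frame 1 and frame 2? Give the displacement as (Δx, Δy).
(0.4, 5.9)

The purple circle was at (15.6, 12.7) in frame 1 and (16.0, 18.6) in frame 2.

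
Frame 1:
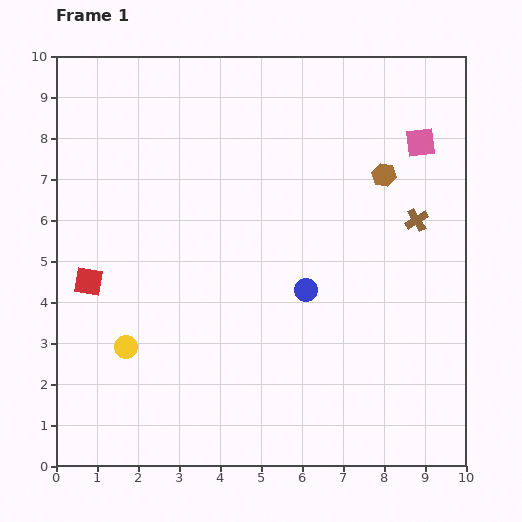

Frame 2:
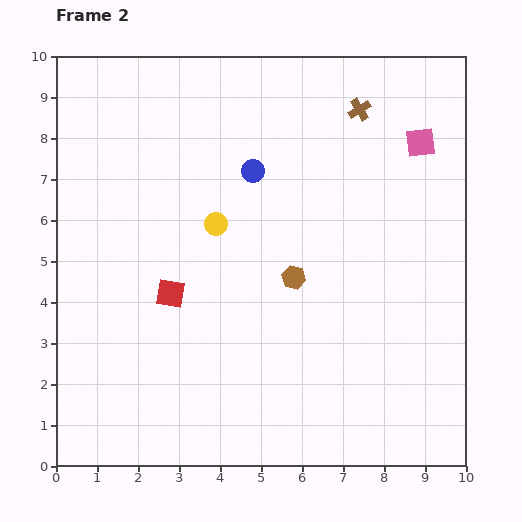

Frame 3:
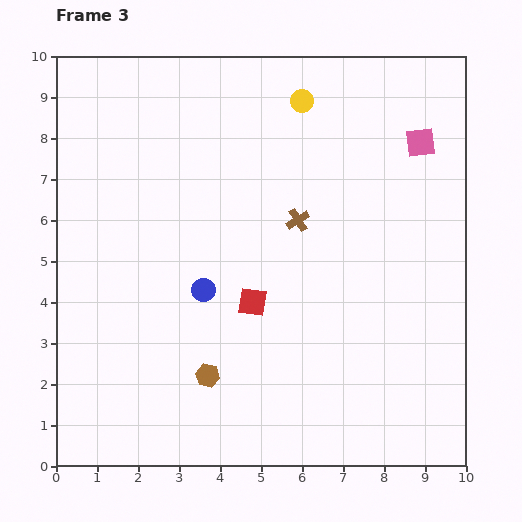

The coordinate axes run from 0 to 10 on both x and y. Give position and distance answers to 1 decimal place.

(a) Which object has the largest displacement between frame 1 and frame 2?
the yellow circle

(moved 3.7; next 3.3)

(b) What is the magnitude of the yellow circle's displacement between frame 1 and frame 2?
3.7

The yellow circle moved from (1.7, 2.9) to (3.9, 5.9), a distance of √(2.2² + 3.0²) ≈ 3.7.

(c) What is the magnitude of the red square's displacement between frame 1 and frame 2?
2.0

The red square moved from (0.8, 4.5) to (2.8, 4.2), a distance of √(2.0² + 0.3²) ≈ 2.0.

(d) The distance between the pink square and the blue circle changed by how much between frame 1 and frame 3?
+1.8

Distance in frame 1: 4.6. Distance in frame 3: 6.4.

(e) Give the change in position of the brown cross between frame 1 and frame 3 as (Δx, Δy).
(-2.9, 0.0)

The brown cross was at (8.8, 6.0) in frame 1 and (5.9, 6.0) in frame 3.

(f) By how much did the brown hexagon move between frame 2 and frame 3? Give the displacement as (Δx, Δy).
(-2.1, -2.4)

The brown hexagon was at (5.8, 4.6) in frame 2 and (3.7, 2.2) in frame 3.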